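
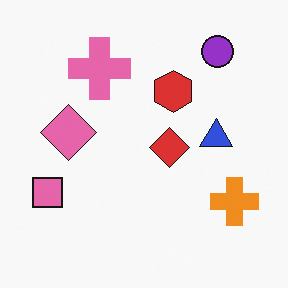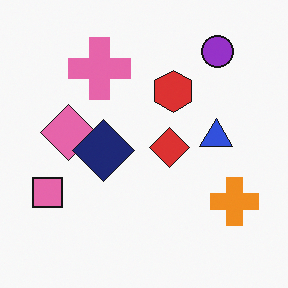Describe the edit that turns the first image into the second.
This is the original image overlaid with an additional navy diamond.

A navy diamond appears in the second image that is absent from the first.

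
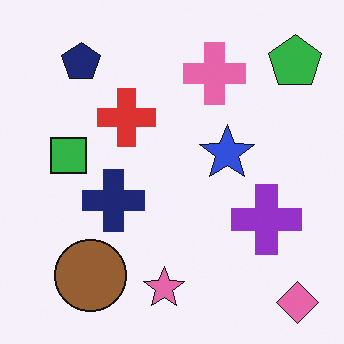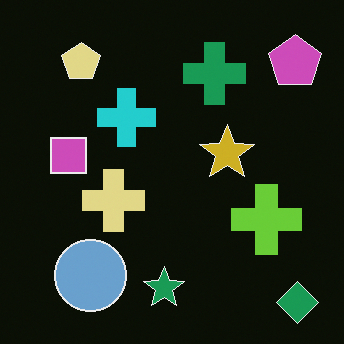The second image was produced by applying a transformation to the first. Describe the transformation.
Color-inverted (negative).

The light background has become dark and every shape's color is its complement — a photographic negative.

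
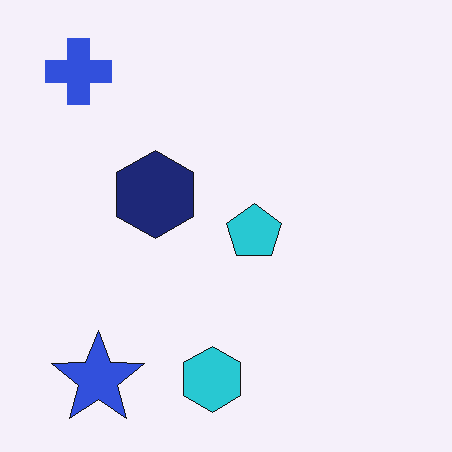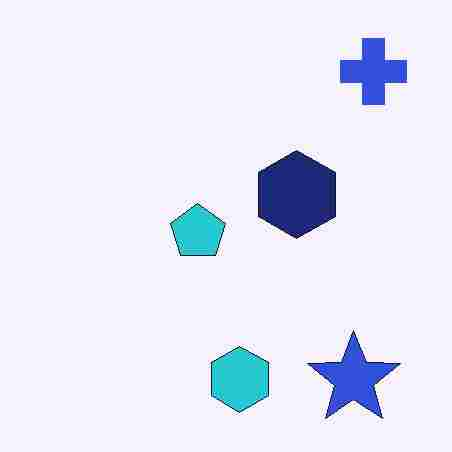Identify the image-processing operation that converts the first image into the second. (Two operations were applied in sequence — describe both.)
The image was flipped horizontally (left ↔ right), then degraded with heavy JPEG compression.

The blue cross is in the top-left of the first image and the top-right of the second — shapes on opposite sides of the vertical midline have swapped in a mirror flip. Blocky 8×8 compression artifacts appear around shape edges and the flat background shows ringing — characteristic JPEG degradation.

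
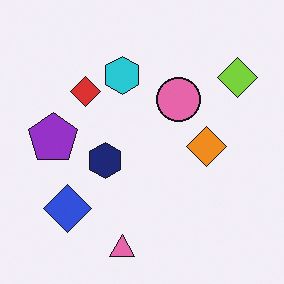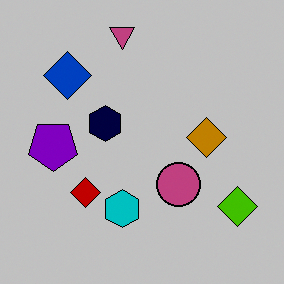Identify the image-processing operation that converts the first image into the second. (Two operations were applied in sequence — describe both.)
This is the original image flipped vertically (top ↔ bottom), then heavily posterized to just a handful of flat colors.

The pink triangle is in the bottom of the first image and the top of the second — shapes on opposite sides of the horizontal midline have swapped in a mirror flip. Each flat color has snapped to a coarser quantized level — most visibly, the near-white background has dropped to a flat grey.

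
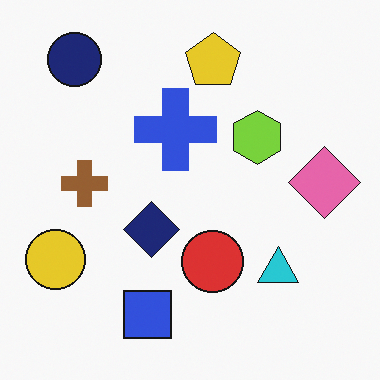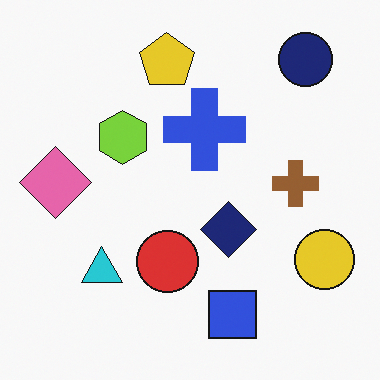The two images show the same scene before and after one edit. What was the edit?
Flipped horizontally (left ↔ right).

The yellow circle is in the bottom-left of the first image and the bottom-right of the second — shapes on opposite sides of the vertical midline have swapped in a mirror flip.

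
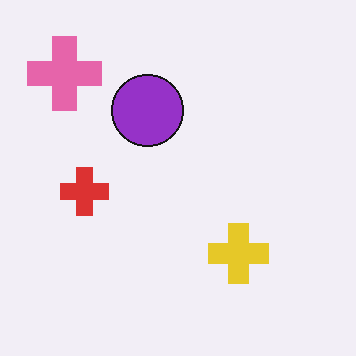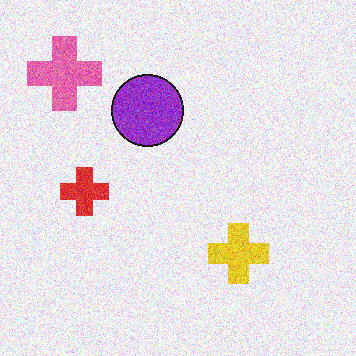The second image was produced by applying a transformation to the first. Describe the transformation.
The second image is the first degraded with moderate additive noise.

Random speckle covers the whole image, including the flat background.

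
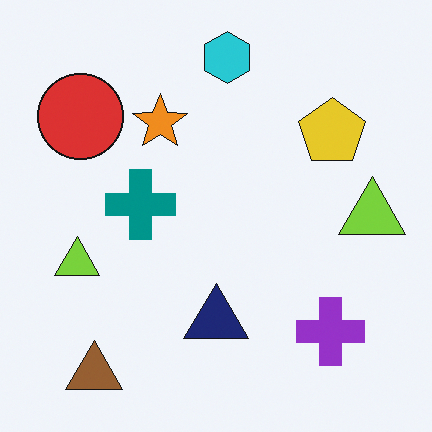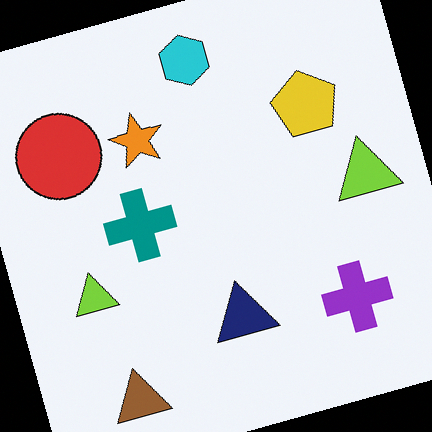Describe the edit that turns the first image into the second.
It was rotated counter-clockwise by a clearly visible amount.

Every shape is tilted by the same angle and the image corners show triangular fill wedges — a whole-image rotation by a non-right angle.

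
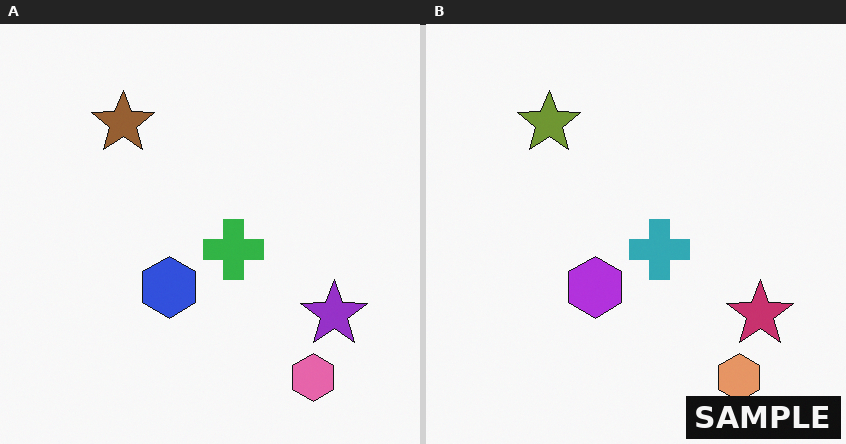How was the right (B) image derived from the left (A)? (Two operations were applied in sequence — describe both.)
The right (B) image is the left (A) hue-shifted by a small amount, then watermarked with the text "SAMPLE" in the lower-right corner.

Every shape's color has rotated by the same amount around the hue wheel — a uniform hue shift. A dark label reading "SAMPLE" appears in the lower-right corner.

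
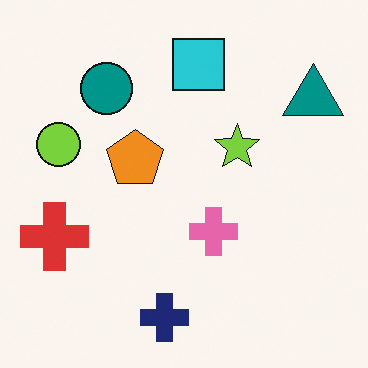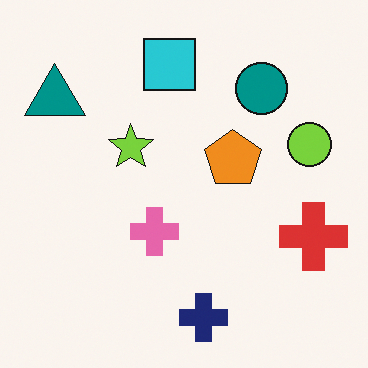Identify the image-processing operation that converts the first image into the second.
Flipped horizontally (left ↔ right).

The red cross is in the left of the first image and the right of the second — shapes on opposite sides of the vertical midline have swapped in a mirror flip.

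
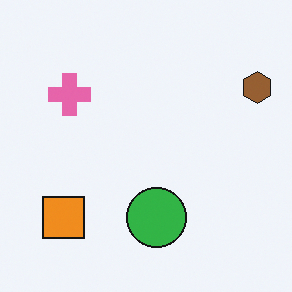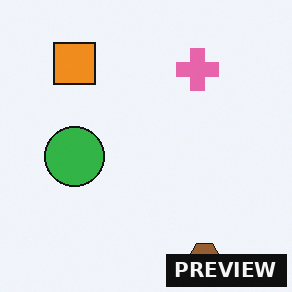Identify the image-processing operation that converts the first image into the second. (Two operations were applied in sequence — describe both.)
The image was rotated 90° clockwise, then watermarked with the text "PREVIEW" in the lower-right corner.

The brown hexagon sits in the top-right of the first image and the bottom-right of the second — consistent with a whole-image 90° clockwise rotation. A dark label reading "PREVIEW" appears in the lower-right corner.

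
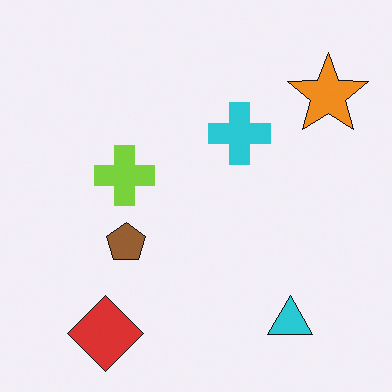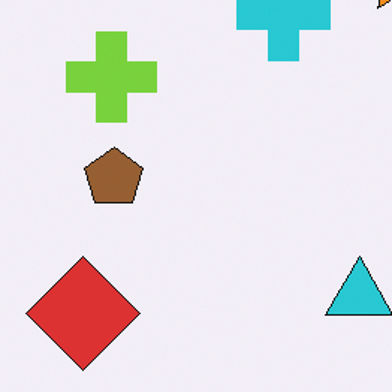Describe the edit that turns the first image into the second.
It was cropped slightly and scaled back up.

The visible shapes are larger and the field of view is narrower; shapes near the original edges may be partly or wholly outside the frame — a crop-and-rescale.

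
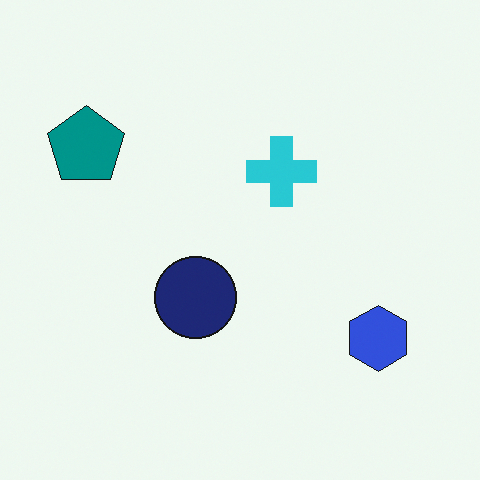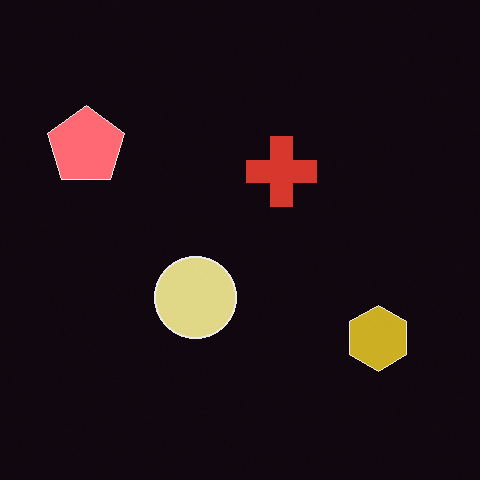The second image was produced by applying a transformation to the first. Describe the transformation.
The second image is the first color-inverted (negative).

The light background has become dark and every shape's color is its complement — a photographic negative.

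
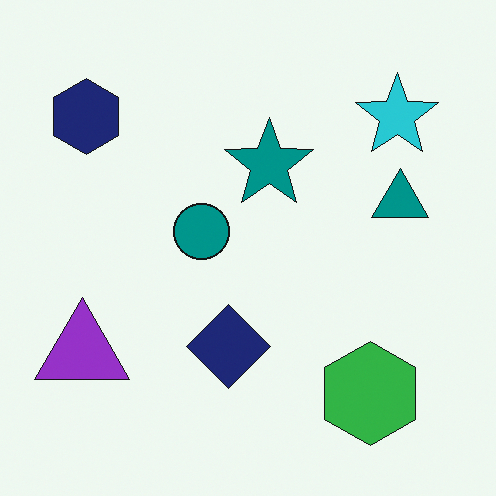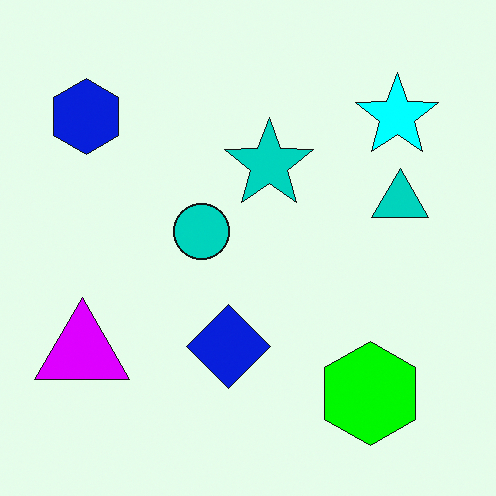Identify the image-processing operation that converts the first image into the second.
The image was heavily oversaturated.

All colors are more vivid — a global saturation change.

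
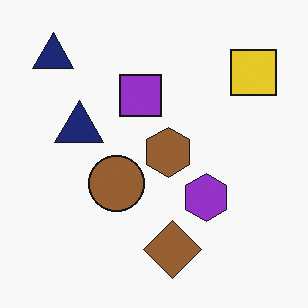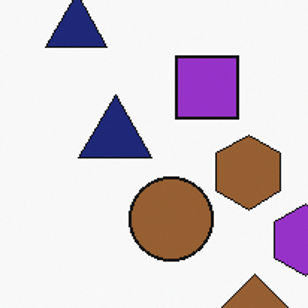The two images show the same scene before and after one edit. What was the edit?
The second image is the first cropped to a modestly smaller region and rescaled.

The visible shapes are larger and the field of view is narrower; shapes near the original edges may be partly or wholly outside the frame — a crop-and-rescale.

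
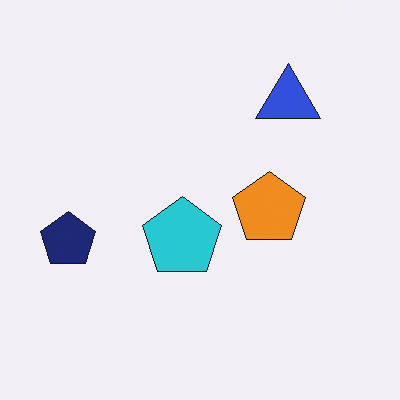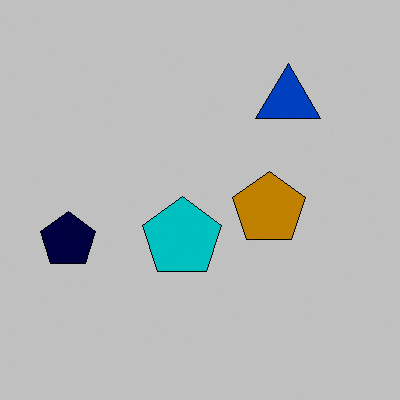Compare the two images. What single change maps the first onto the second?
Aggressively posterized.

Each flat color has snapped to a coarser quantized level — most visibly, the near-white background has dropped to a flat grey.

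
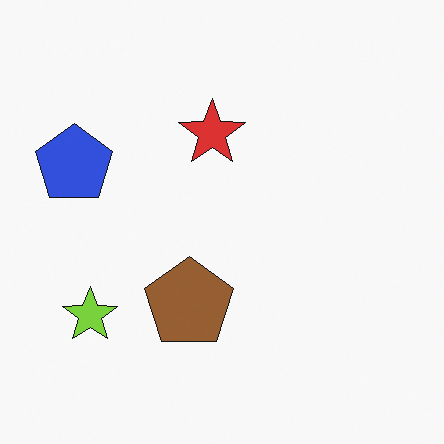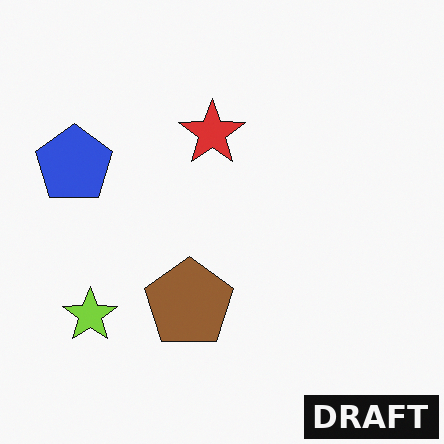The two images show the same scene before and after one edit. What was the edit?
The transformation is: watermarked with the text "DRAFT" in the lower-right corner.

A dark label reading "DRAFT" appears in the lower-right corner.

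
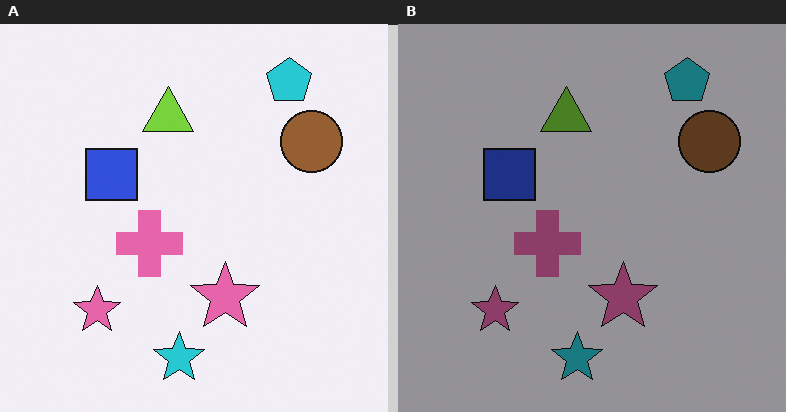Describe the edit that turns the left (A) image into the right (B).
It was darkened a lot.

Every pixel — background and shapes alike — is uniformly darkened.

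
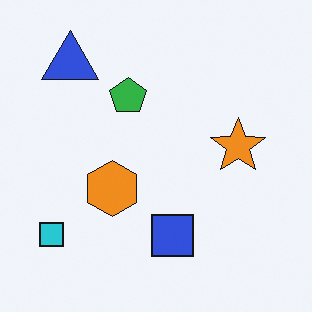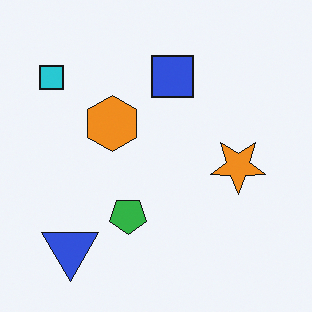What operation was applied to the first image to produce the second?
This is the original image flipped vertically (top ↔ bottom).

The blue triangle is in the top-left of the first image and the bottom-left of the second — shapes on opposite sides of the horizontal midline have swapped in a mirror flip.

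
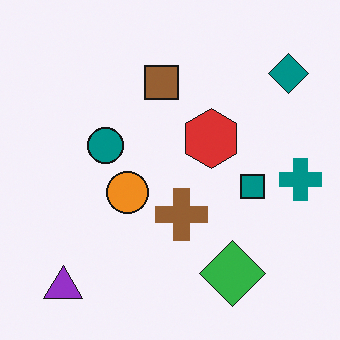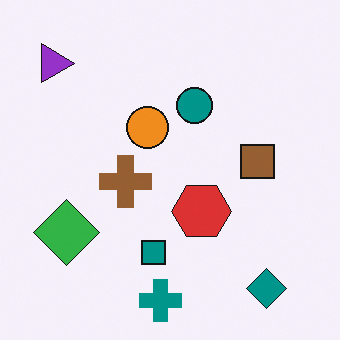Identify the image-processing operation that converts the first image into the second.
The second image is the first rotated 90° clockwise.

The purple triangle sits in the bottom-left of the first image and the top-left of the second — consistent with a whole-image 90° clockwise rotation.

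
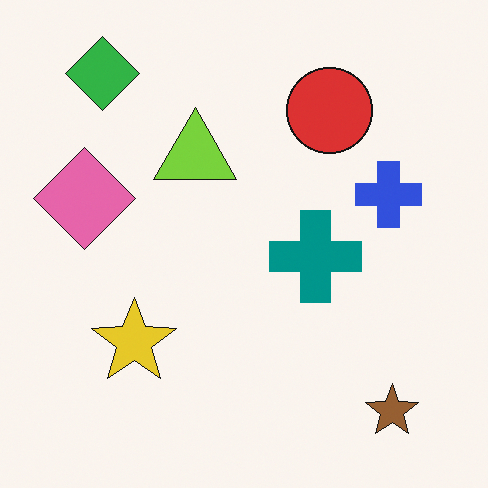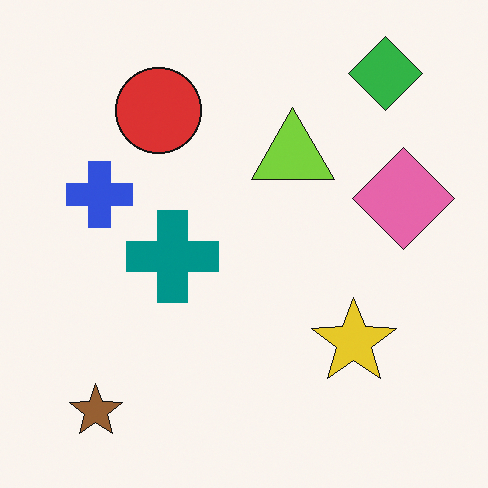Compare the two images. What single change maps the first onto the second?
The transformation is: flipped horizontally (left ↔ right).

The pink diamond is in the left of the first image and the right of the second — shapes on opposite sides of the vertical midline have swapped in a mirror flip.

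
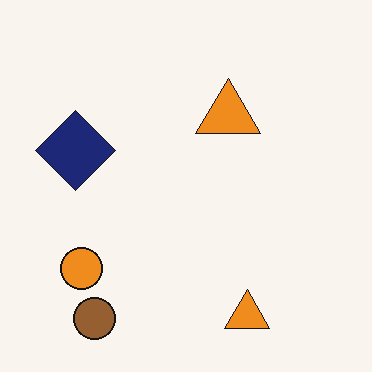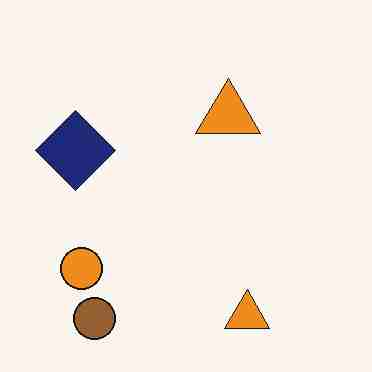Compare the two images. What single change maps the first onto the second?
The transformation is: degraded with heavy JPEG compression.

Blocky 8×8 compression artifacts appear around shape edges and the flat background shows ringing — characteristic JPEG degradation.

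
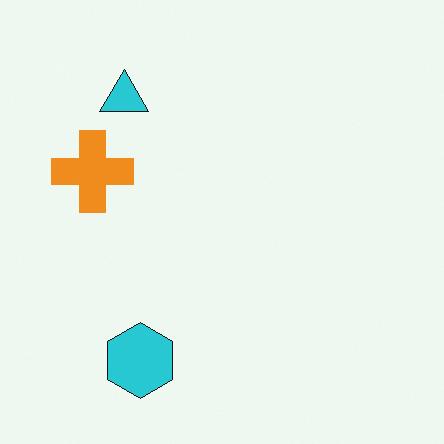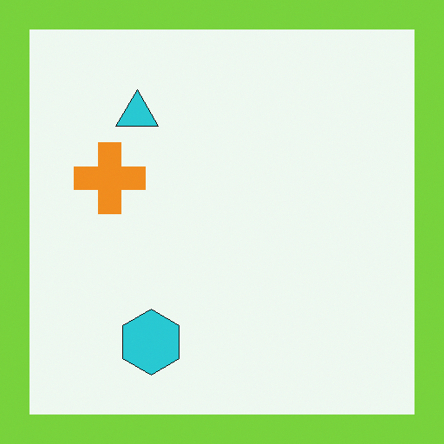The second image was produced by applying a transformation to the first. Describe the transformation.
The second image is the first framed with a lime border.

A solid lime frame runs around the edge of the second image, with the content slightly shrunk inside it.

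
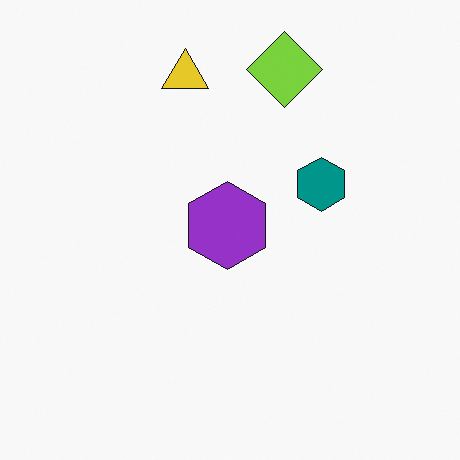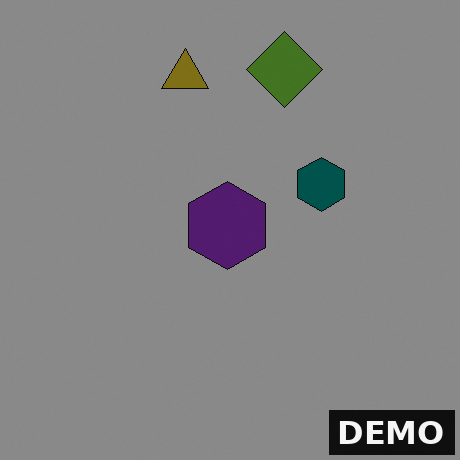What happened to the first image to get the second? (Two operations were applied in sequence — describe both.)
This is the original image darkened a lot, then watermarked with the text "DEMO" in the lower-right corner.

Every pixel — background and shapes alike — is uniformly darkened. A dark label reading "DEMO" appears in the lower-right corner.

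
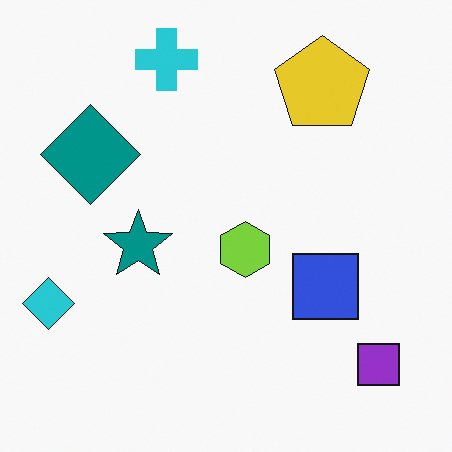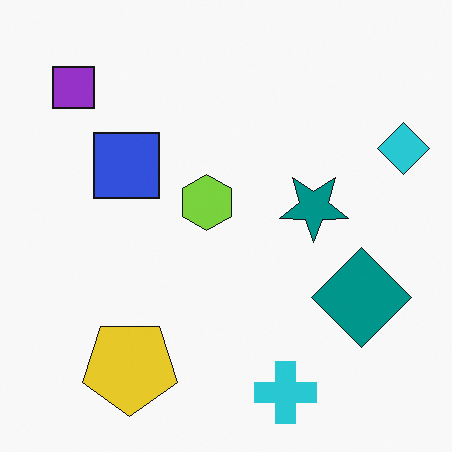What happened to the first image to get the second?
This is the original image rotated 180°.

The purple square sits in the bottom-right of the first image and the top-left of the second — consistent with a whole-image 180° rotation.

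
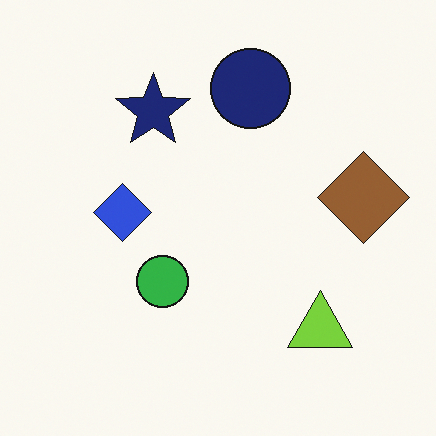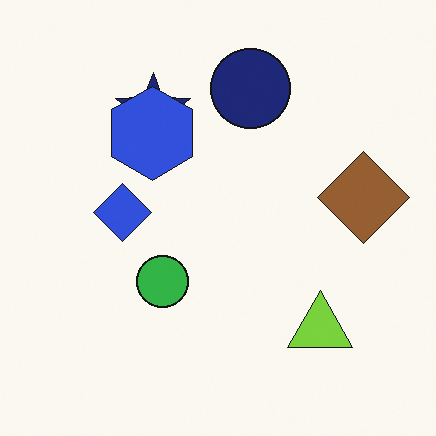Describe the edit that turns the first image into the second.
The image was overlaid with an additional blue hexagon.

A blue hexagon appears in the second image that is absent from the first.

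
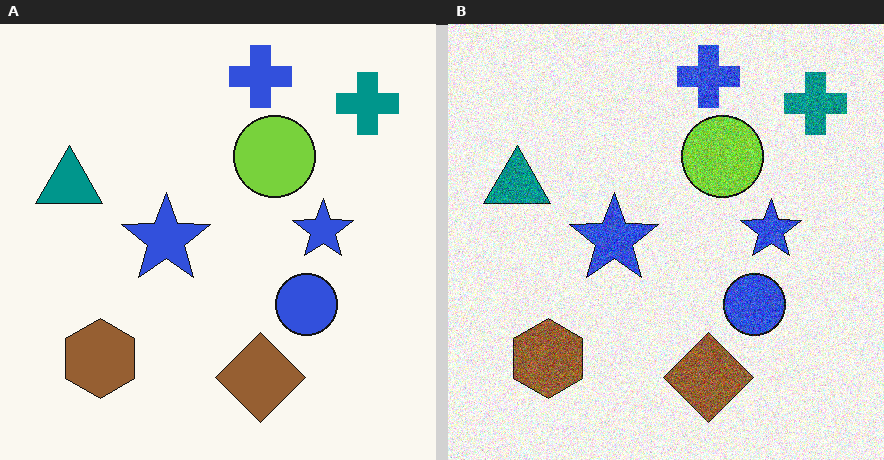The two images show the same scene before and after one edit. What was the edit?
It was degraded with strong gaussian noise.

Random speckle covers the whole image, including the flat background.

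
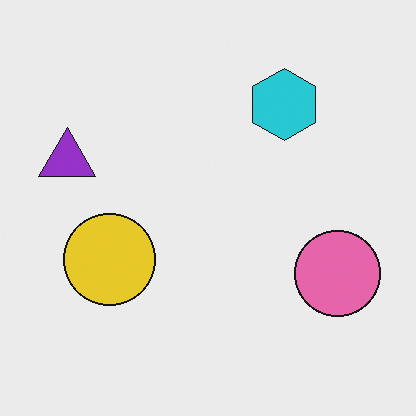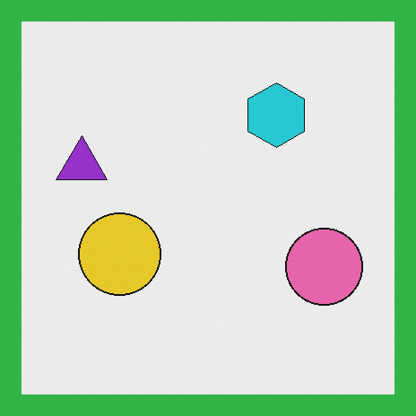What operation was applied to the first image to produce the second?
Framed with a green border.

A solid green frame runs around the edge of the second image, with the content slightly shrunk inside it.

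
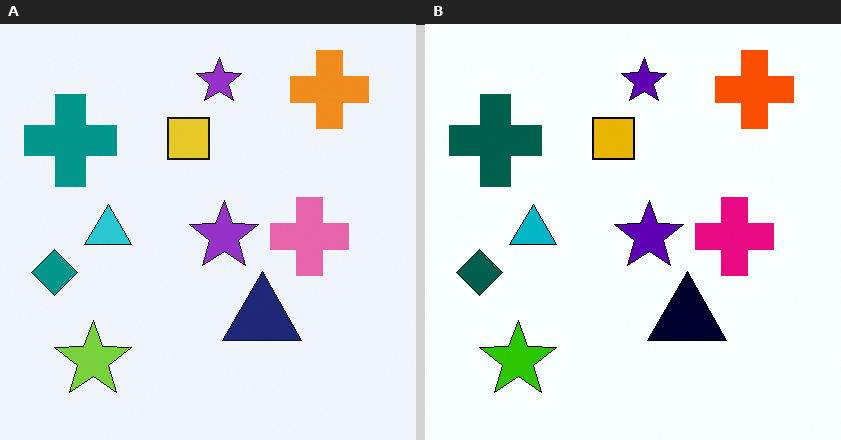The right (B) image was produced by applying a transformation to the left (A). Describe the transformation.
It was given much higher contrast.

Tones are pushed away from mid-grey across the whole image — a global contrast change.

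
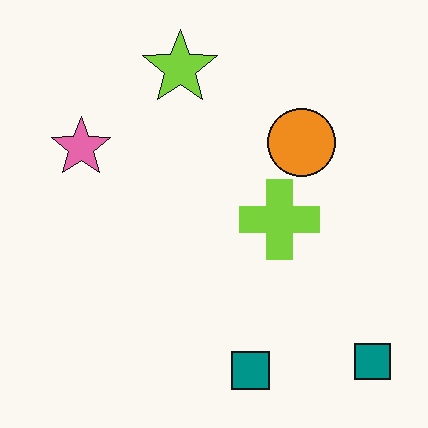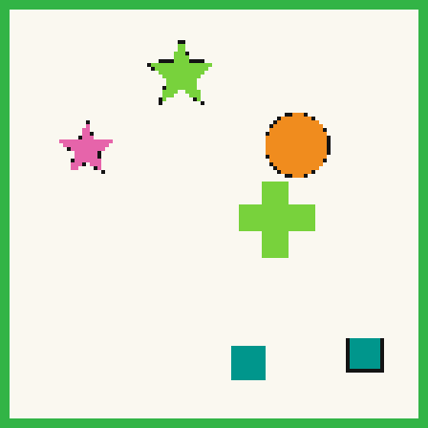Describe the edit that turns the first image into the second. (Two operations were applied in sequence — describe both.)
It was mildly pixelated, then framed with a green border.

Shapes are reduced to large square blocks; fine edges and outlines are lost — a downscale-then-upscale (mosaic) effect. A solid green frame runs around the edge of the second image, with the content slightly shrunk inside it.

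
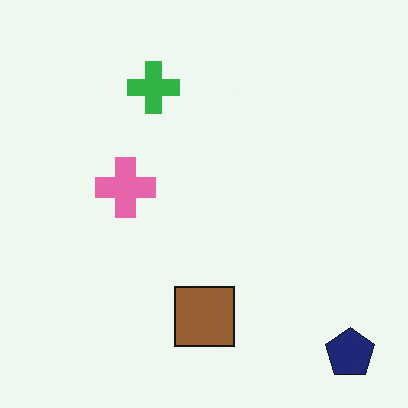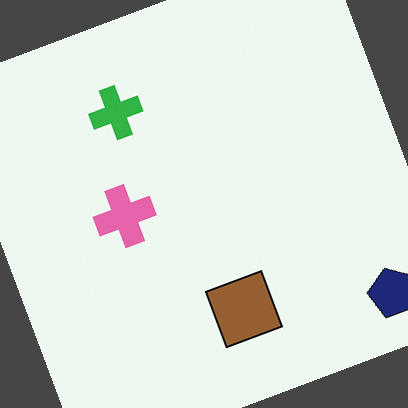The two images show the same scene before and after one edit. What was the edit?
The transformation is: rotated counter-clockwise by a moderate amount.

Every shape is tilted by the same angle and the image corners show triangular fill wedges — a whole-image rotation by a non-right angle.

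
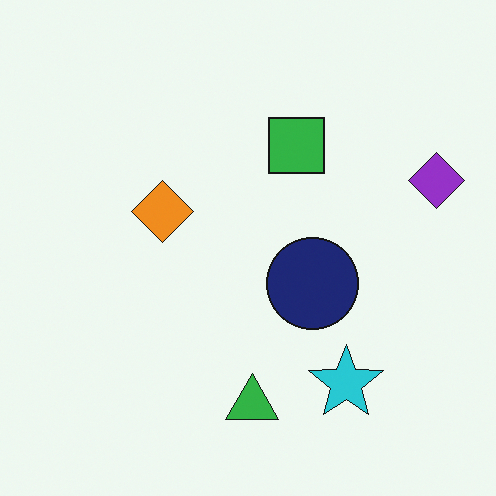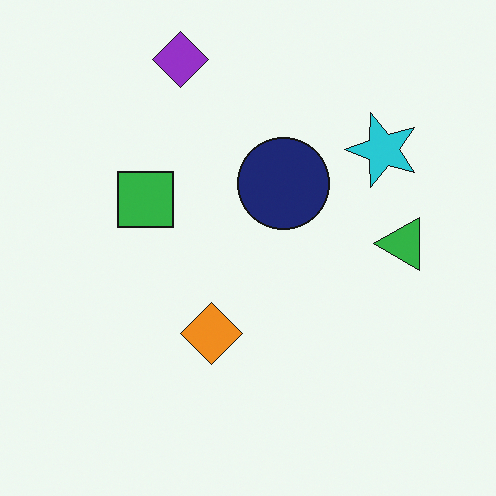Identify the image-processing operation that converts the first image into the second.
The second image is the first rotated 90° counter-clockwise.

The purple diamond sits in the right of the first image and the top of the second — consistent with a whole-image 90° counter-clockwise rotation.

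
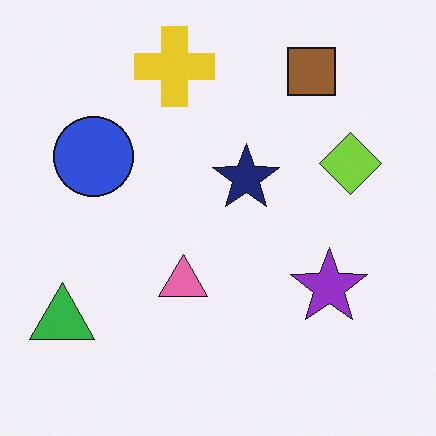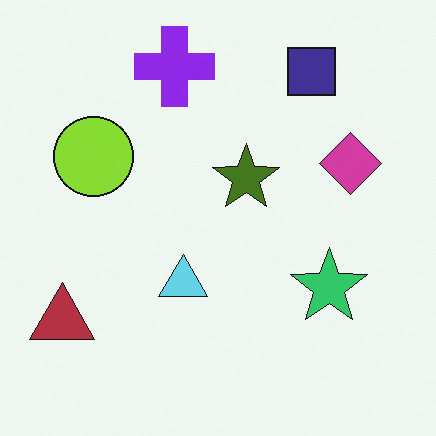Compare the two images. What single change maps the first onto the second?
The second image is the first hue-shifted by a large amount.

Every shape's color has rotated by the same amount around the hue wheel — a uniform hue shift.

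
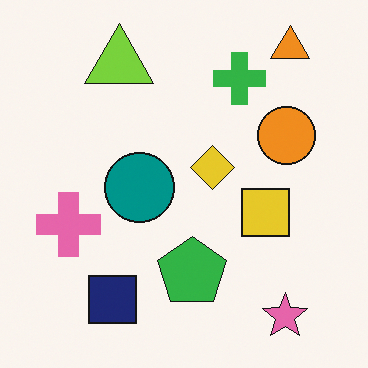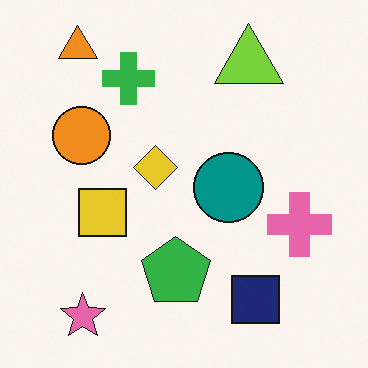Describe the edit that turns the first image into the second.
Flipped horizontally (left ↔ right).

The pink cross is in the left of the first image and the right of the second — shapes on opposite sides of the vertical midline have swapped in a mirror flip.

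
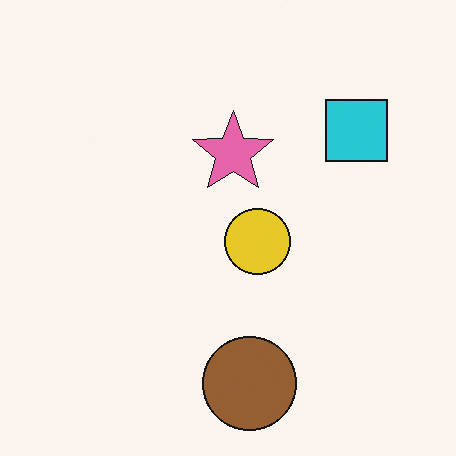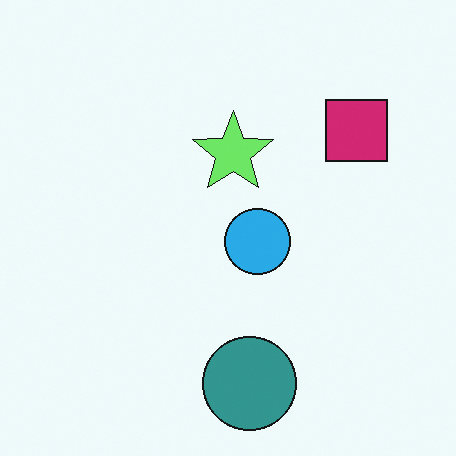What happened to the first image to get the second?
The second image is the first hue-shifted by a moderate amount.

Every shape's color has rotated by the same amount around the hue wheel — a uniform hue shift.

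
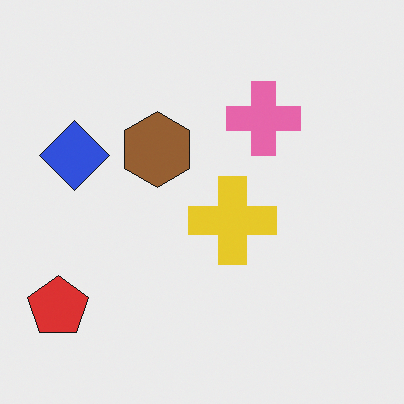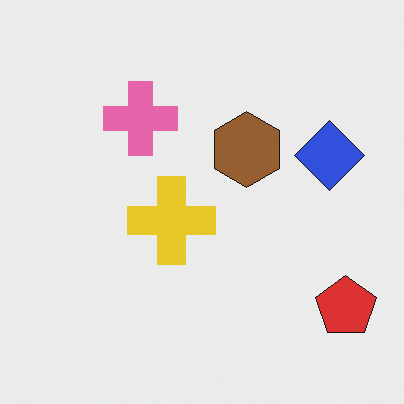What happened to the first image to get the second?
The transformation is: flipped horizontally (left ↔ right).

The red pentagon is in the bottom-left of the first image and the bottom-right of the second — shapes on opposite sides of the vertical midline have swapped in a mirror flip.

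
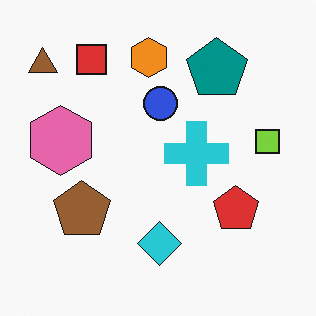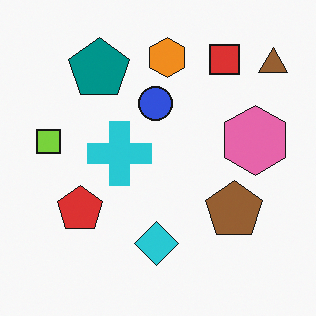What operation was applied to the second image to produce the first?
The transformation is: flipped horizontally (left ↔ right).

The brown triangle is in the top-right of the second image and the top-left of the first — shapes on opposite sides of the vertical midline have swapped in a mirror flip.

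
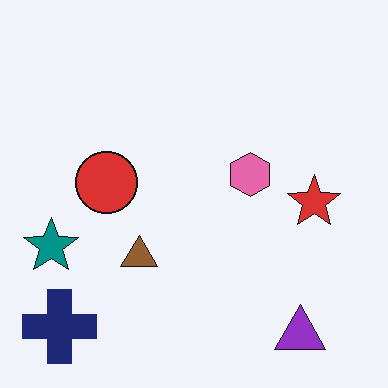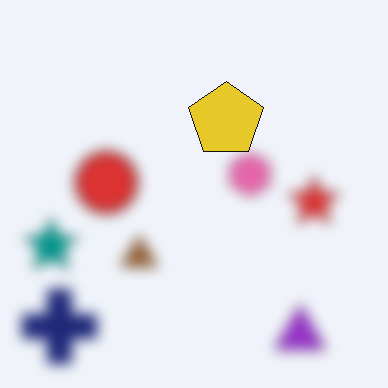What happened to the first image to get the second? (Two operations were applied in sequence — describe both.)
The transformation is: heavily blurred, then overlaid with an additional yellow pentagon.

Shape edges and outlines are uniformly softened across the whole image. A yellow pentagon appears in the second image that is absent from the first.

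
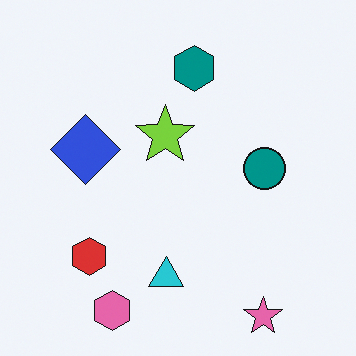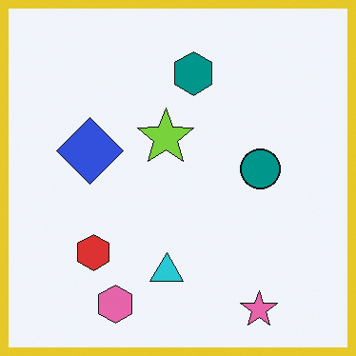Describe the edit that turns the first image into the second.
Framed with a yellow border.

A solid yellow frame runs around the edge of the second image, with the content slightly shrunk inside it.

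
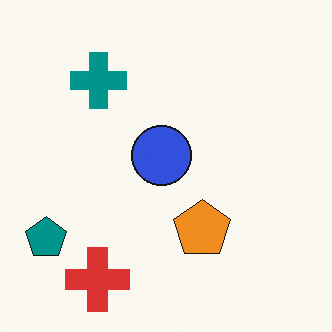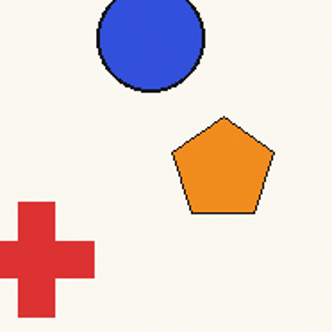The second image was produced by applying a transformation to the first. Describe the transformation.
It was cropped to a noticeably smaller region and rescaled.

The visible shapes are larger and the field of view is narrower; shapes near the original edges may be partly or wholly outside the frame — a crop-and-rescale.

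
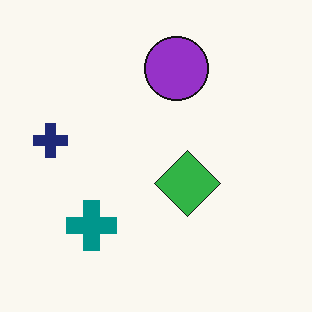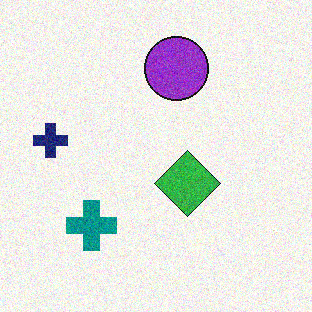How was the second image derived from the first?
The transformation is: degraded with moderate additive noise.

Random speckle covers the whole image, including the flat background.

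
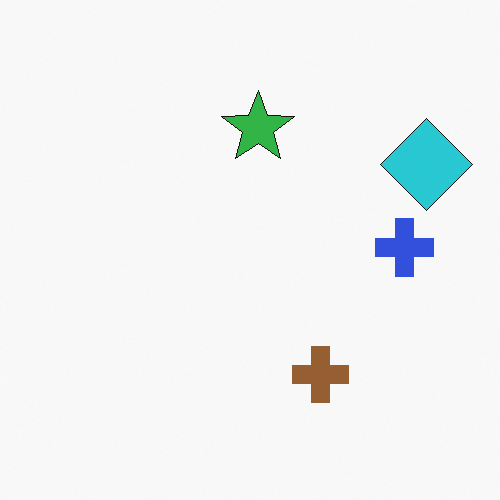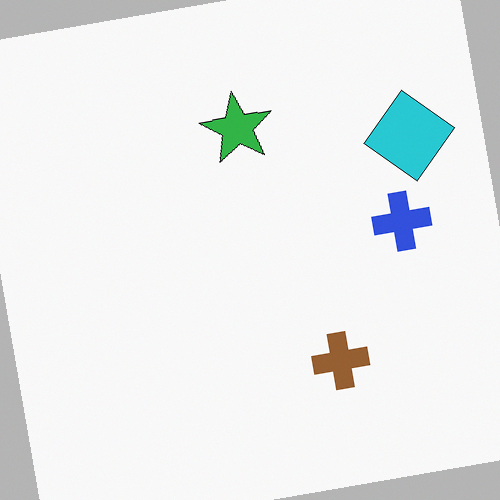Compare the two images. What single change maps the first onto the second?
Rotated counter-clockwise by a few degrees.

Every shape is tilted by the same angle and the image corners show triangular fill wedges — a whole-image rotation by a non-right angle.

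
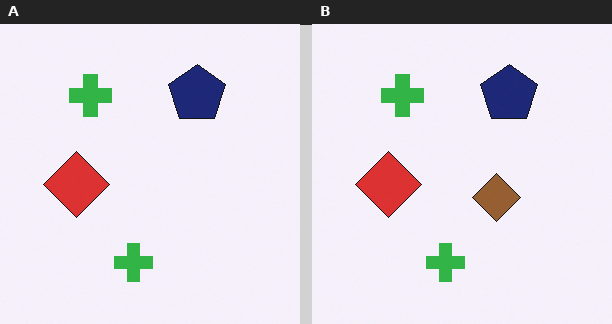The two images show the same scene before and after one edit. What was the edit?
The transformation is: overlaid with an additional brown diamond.

A brown diamond appears in the right (B) image that is absent from the left (A).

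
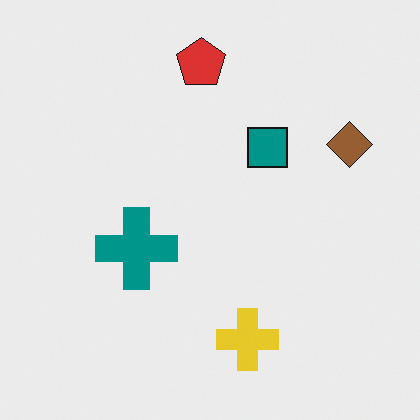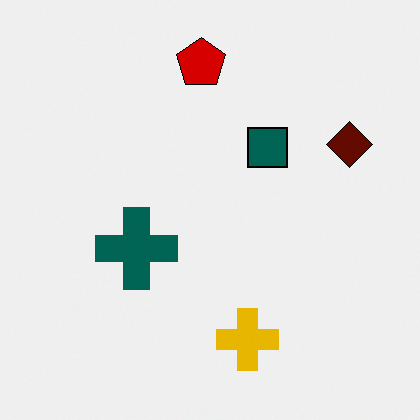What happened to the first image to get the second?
This is the original image given much higher contrast.

Tones are pushed away from mid-grey across the whole image — a global contrast change.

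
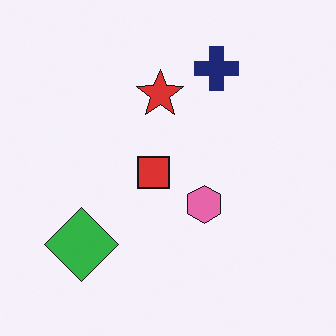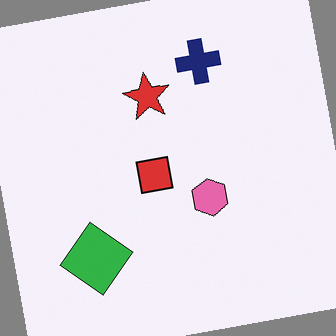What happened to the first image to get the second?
The image was rotated counter-clockwise by a small amount.

Every shape is tilted by the same angle and the image corners show triangular fill wedges — a whole-image rotation by a non-right angle.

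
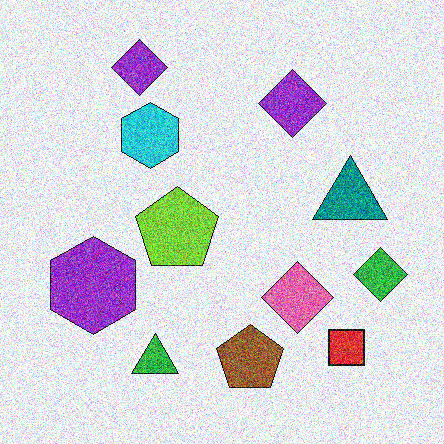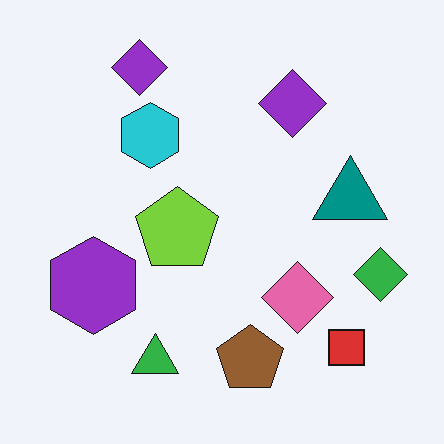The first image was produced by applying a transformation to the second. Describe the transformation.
The first image is the second degraded with heavy additive noise.

Random speckle covers the whole image, including the flat background.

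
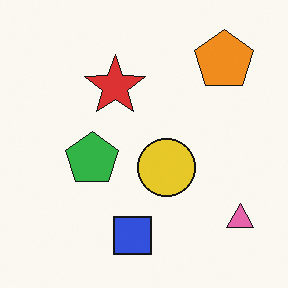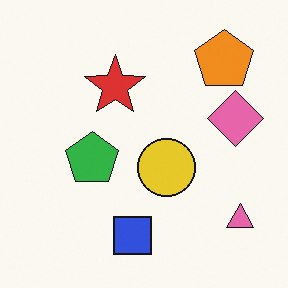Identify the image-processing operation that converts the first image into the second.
This is the original image overlaid with an additional pink diamond.

A pink diamond appears in the second image that is absent from the first.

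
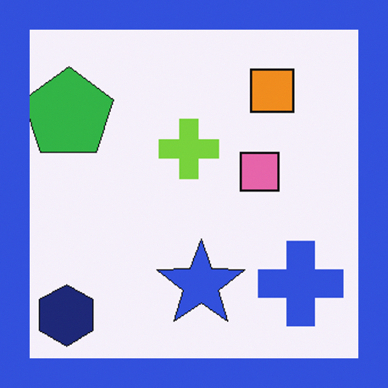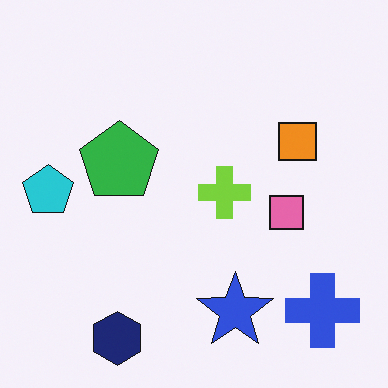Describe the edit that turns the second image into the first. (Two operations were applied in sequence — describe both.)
The first image is the second cropped to a modestly smaller region and rescaled, then framed with a blue border.

The visible shapes are larger and the field of view is narrower; shapes near the original edges may be partly or wholly outside the frame — a crop-and-rescale. A solid blue frame runs around the edge of the first image, with the content slightly shrunk inside it.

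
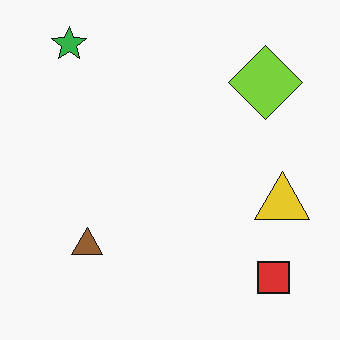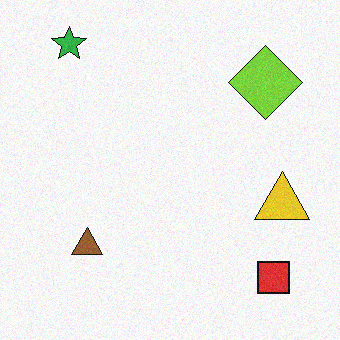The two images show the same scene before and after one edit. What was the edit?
This is the original image degraded with a light layer of grain.

Random speckle covers the whole image, including the flat background.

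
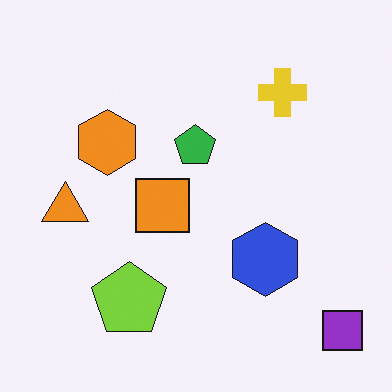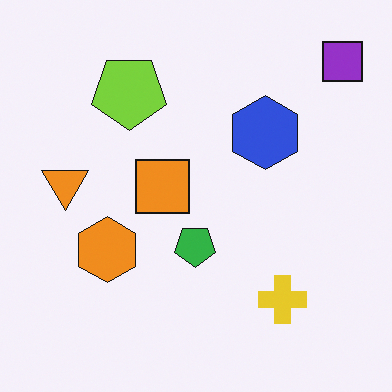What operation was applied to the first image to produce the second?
It was flipped vertically (top ↔ bottom).

The purple square is in the bottom-right of the first image and the top-right of the second — shapes on opposite sides of the horizontal midline have swapped in a mirror flip.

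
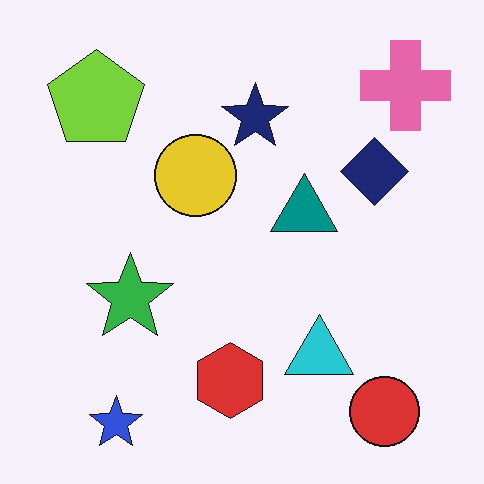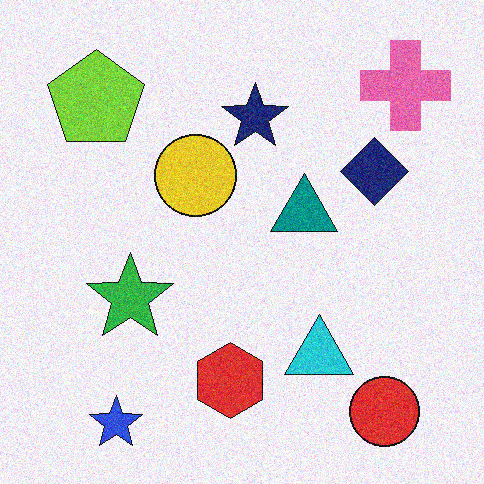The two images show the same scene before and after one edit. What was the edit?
Degraded with visible gaussian noise.

Random speckle covers the whole image, including the flat background.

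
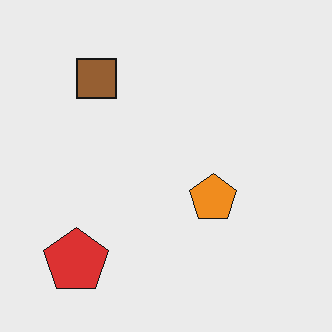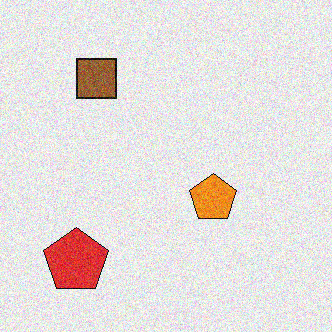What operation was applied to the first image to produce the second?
This is the original image degraded with visible gaussian noise.

Random speckle covers the whole image, including the flat background.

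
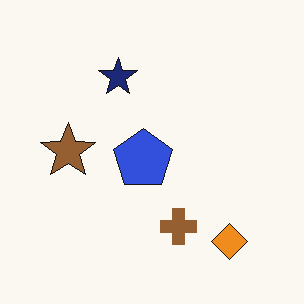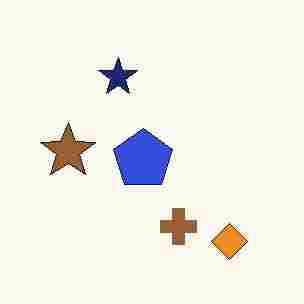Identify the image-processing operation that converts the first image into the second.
Degraded with heavy JPEG compression.

Blocky 8×8 compression artifacts appear around shape edges and the flat background shows ringing — characteristic JPEG degradation.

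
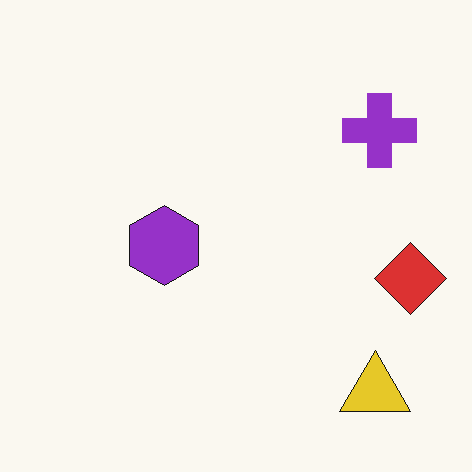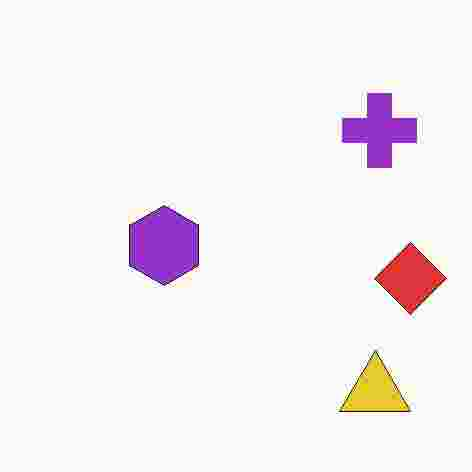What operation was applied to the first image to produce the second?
The transformation is: heavily JPEG-compressed with obvious blocking artifacts.

Blocky 8×8 compression artifacts appear around shape edges and the flat background shows ringing — characteristic JPEG degradation.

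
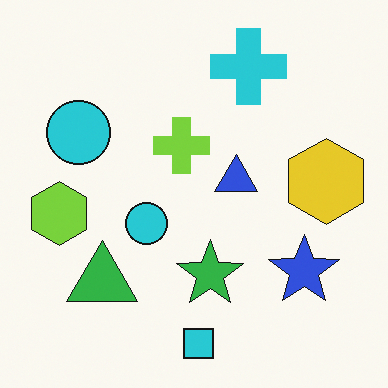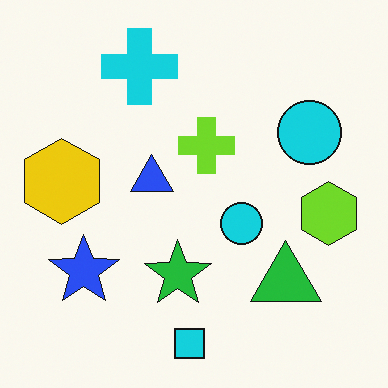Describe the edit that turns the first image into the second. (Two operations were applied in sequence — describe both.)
Flipped horizontally (left ↔ right), then slightly oversaturated.

The lime hexagon is in the left of the first image and the right of the second — shapes on opposite sides of the vertical midline have swapped in a mirror flip. All colors are more vivid — a global saturation change.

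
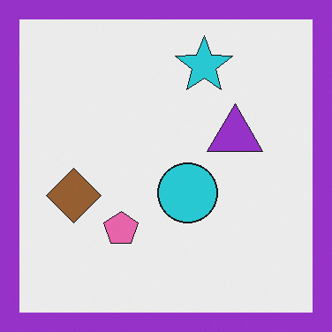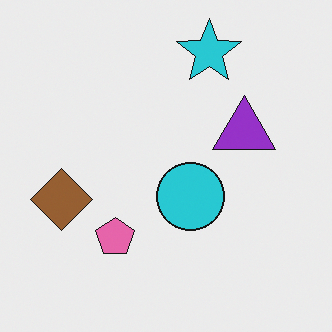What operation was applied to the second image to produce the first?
It was framed with a purple border.

A solid purple frame runs around the edge of the first image, with the content slightly shrunk inside it.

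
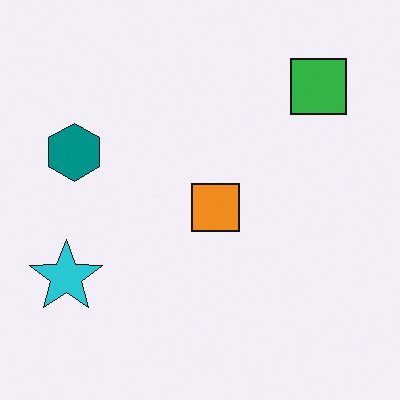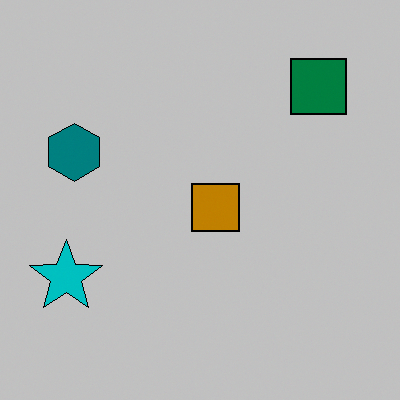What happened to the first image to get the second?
It was aggressively posterized.

Each flat color has snapped to a coarser quantized level — most visibly, the near-white background has dropped to a flat grey.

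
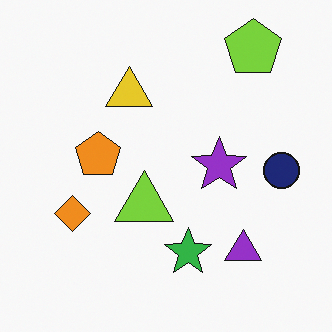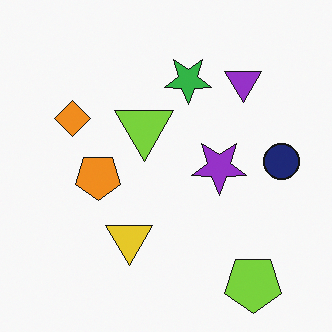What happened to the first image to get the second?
The second image is the first flipped vertically (top ↔ bottom).

The lime pentagon is in the top-right of the first image and the bottom-right of the second — shapes on opposite sides of the horizontal midline have swapped in a mirror flip.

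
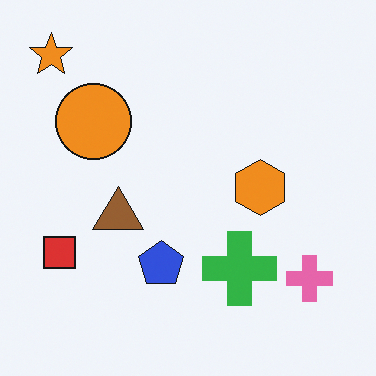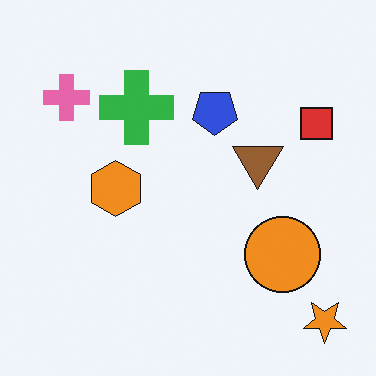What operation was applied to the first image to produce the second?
This is the original image rotated 180°.

The orange star sits in the top-left of the first image and the bottom-right of the second — consistent with a whole-image 180° rotation.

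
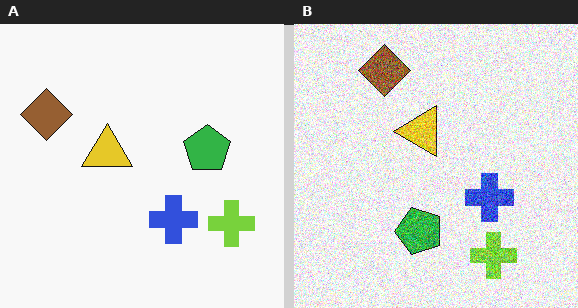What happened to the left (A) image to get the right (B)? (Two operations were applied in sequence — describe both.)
The right (B) image is the left (A) degraded with strong gaussian noise, then transposed (reflected across the top-left ↔ bottom-right diagonal).

Random speckle covers the whole image, including the flat background. Shapes have swapped their row and column positions — what was in the top-right is now in the bottom-left — a diagonal reflection.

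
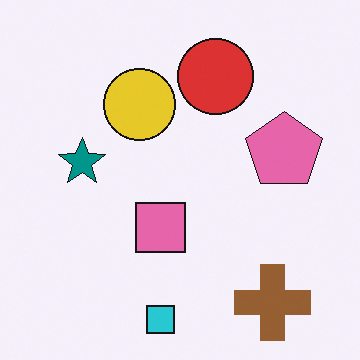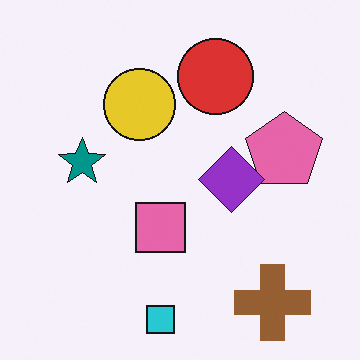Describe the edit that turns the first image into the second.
Overlaid with an additional purple diamond.

A purple diamond appears in the second image that is absent from the first.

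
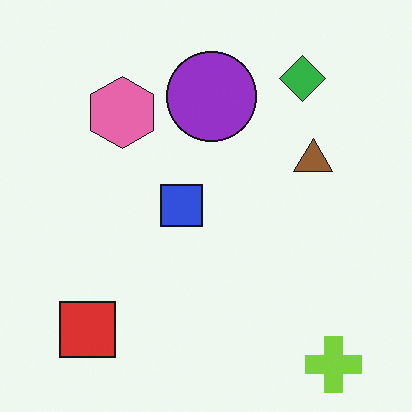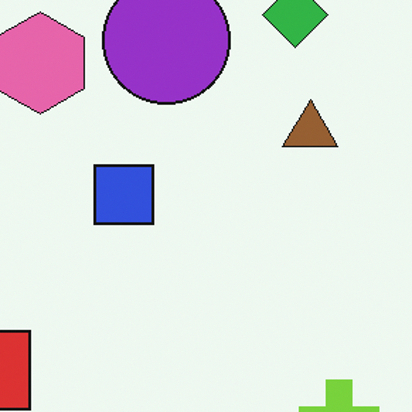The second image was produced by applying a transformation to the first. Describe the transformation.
It was cropped slightly and scaled back up.

The visible shapes are larger and the field of view is narrower; shapes near the original edges may be partly or wholly outside the frame — a crop-and-rescale.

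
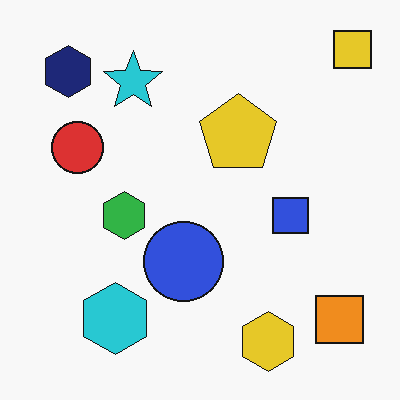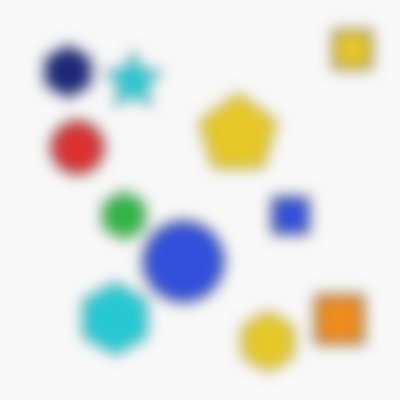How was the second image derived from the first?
This is the original image heavily blurred.

Shape edges and outlines are uniformly softened across the whole image.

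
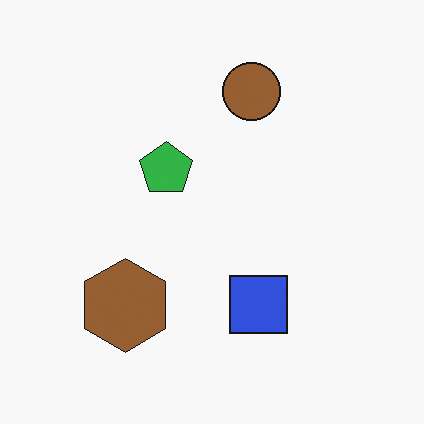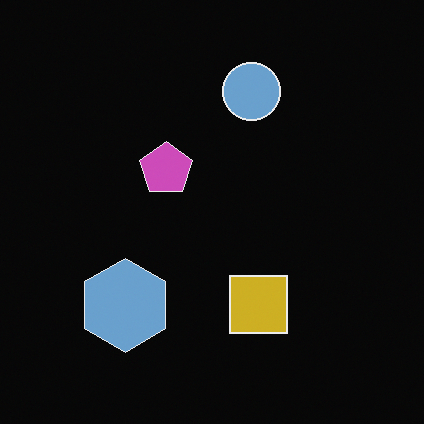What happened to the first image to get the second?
The transformation is: color-inverted (negative).

The light background has become dark and every shape's color is its complement — a photographic negative.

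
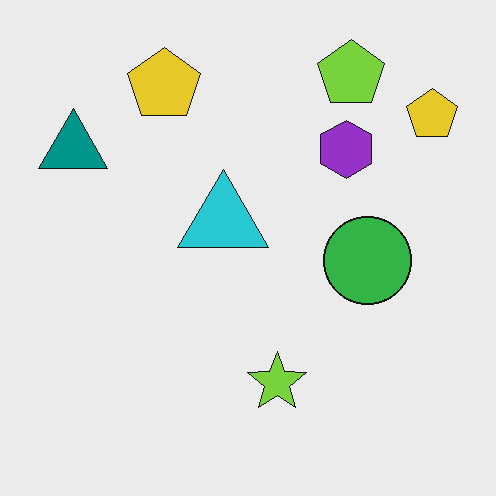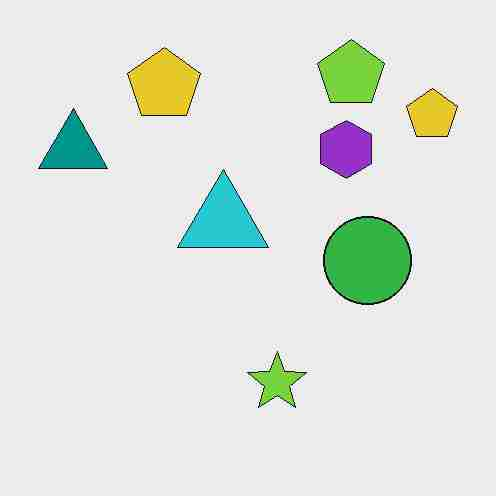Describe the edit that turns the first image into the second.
It was degraded with heavy JPEG compression.

Blocky 8×8 compression artifacts appear around shape edges and the flat background shows ringing — characteristic JPEG degradation.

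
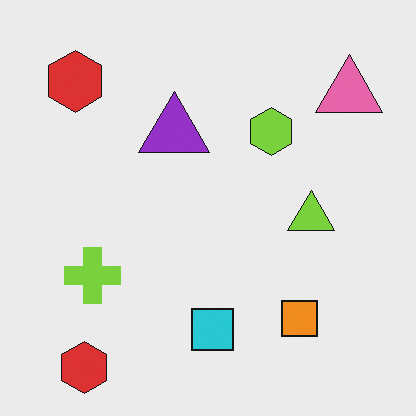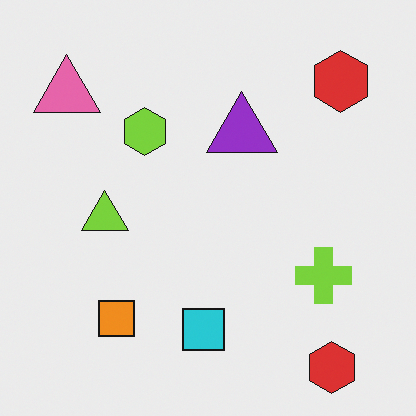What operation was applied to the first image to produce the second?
The second image is the first flipped horizontally (left ↔ right).

The pink triangle is in the top-right of the first image and the top-left of the second — shapes on opposite sides of the vertical midline have swapped in a mirror flip.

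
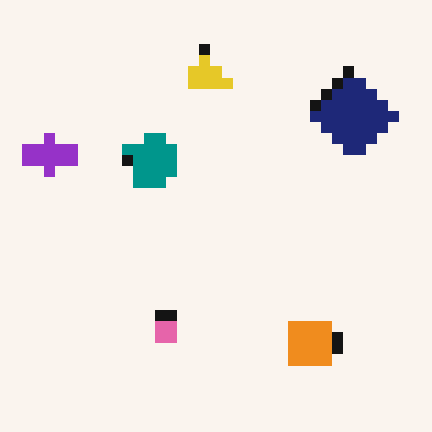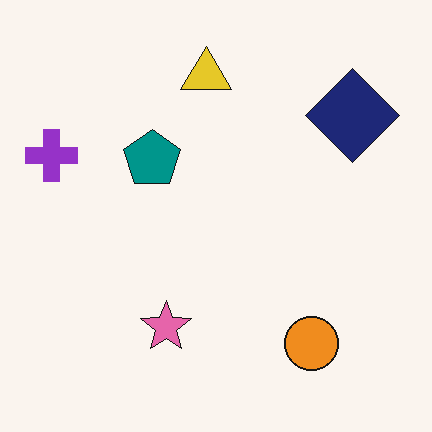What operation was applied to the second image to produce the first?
This is the original image heavily pixelated into large blocks.

Shapes are reduced to large square blocks; fine edges and outlines are lost — a downscale-then-upscale (mosaic) effect.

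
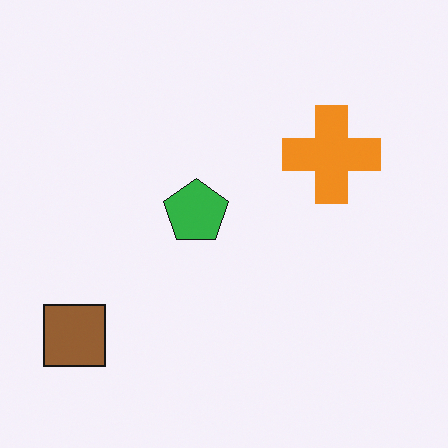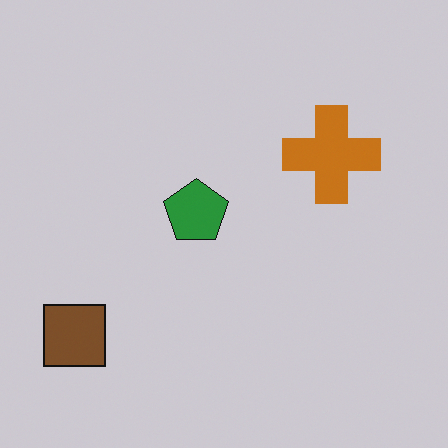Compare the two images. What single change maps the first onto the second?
It was slightly darkened.

Every pixel — background and shapes alike — is uniformly darkened.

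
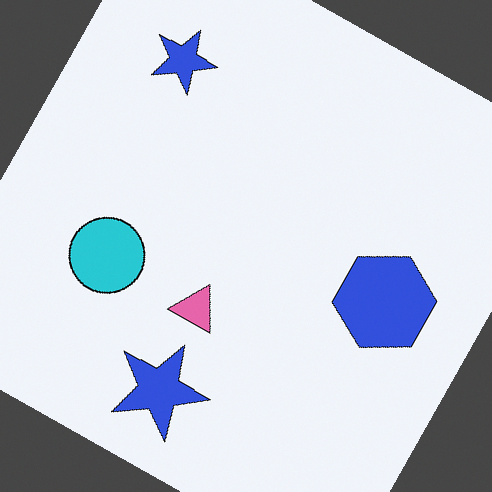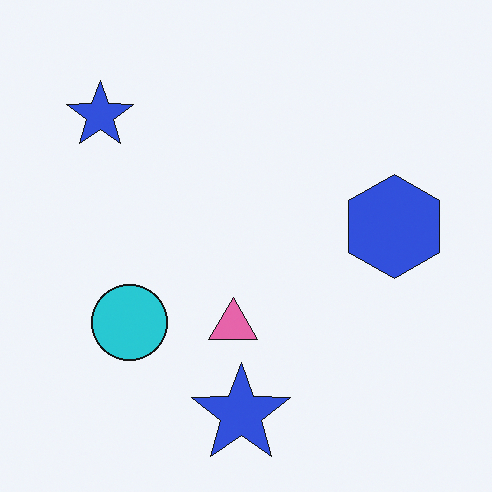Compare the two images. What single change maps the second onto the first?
The transformation is: rotated clockwise by a moderate amount.

Every shape is tilted by the same angle and the image corners show triangular fill wedges — a whole-image rotation by a non-right angle.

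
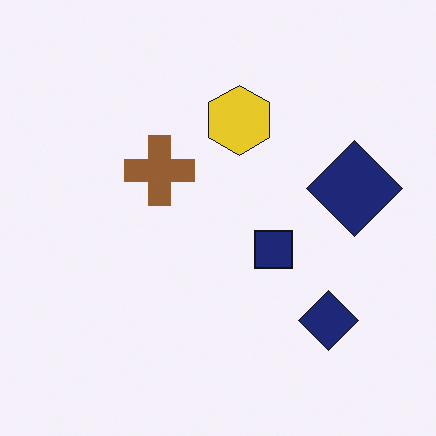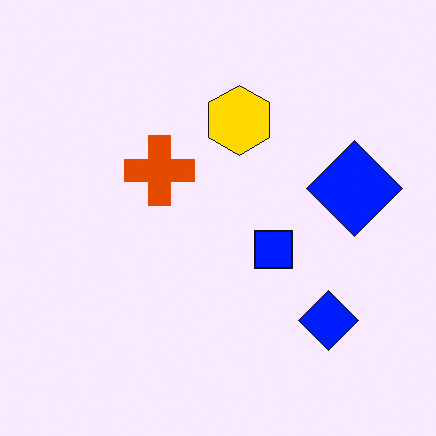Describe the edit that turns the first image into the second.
The image was made much more vivid (saturation change).

All colors are more vivid — a global saturation change.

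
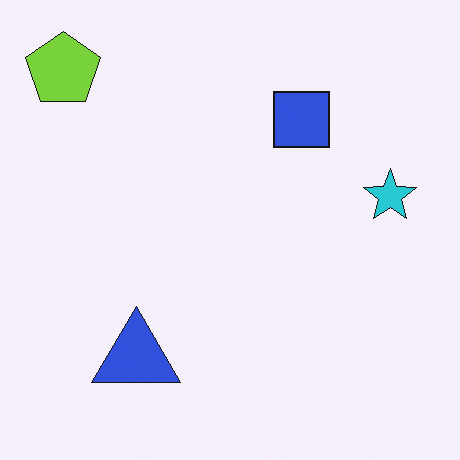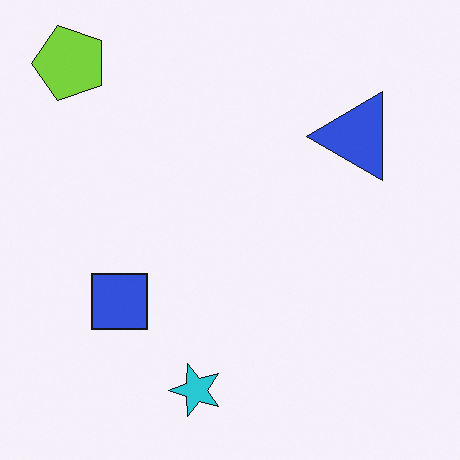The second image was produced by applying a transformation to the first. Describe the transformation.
It was transposed (reflected across the top-left ↔ bottom-right diagonal).

Shapes have swapped their row and column positions — what was in the top-right is now in the bottom-left — a diagonal reflection.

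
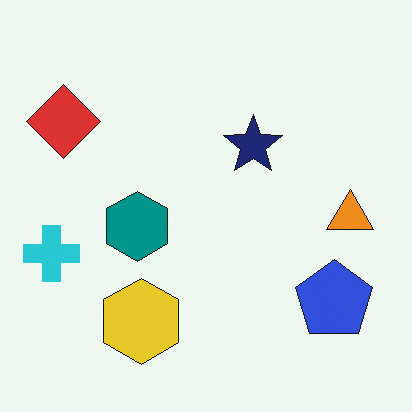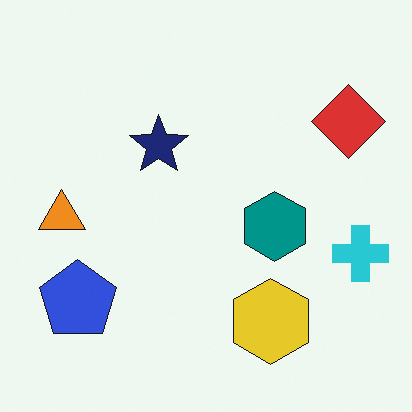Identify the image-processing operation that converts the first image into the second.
The second image is the first flipped horizontally (left ↔ right).

The cyan cross is in the left of the first image and the right of the second — shapes on opposite sides of the vertical midline have swapped in a mirror flip.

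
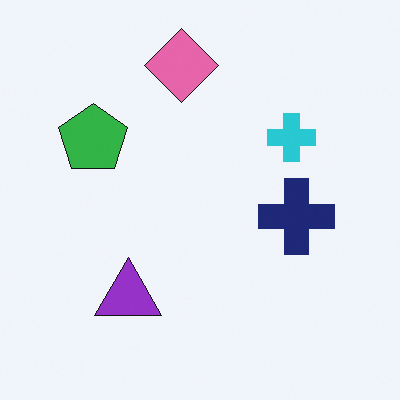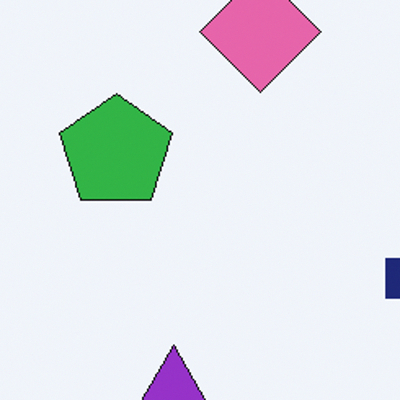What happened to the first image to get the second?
The second image is the first cropped tightly and scaled back up.

The visible shapes are larger and the field of view is narrower; shapes near the original edges may be partly or wholly outside the frame — a crop-and-rescale.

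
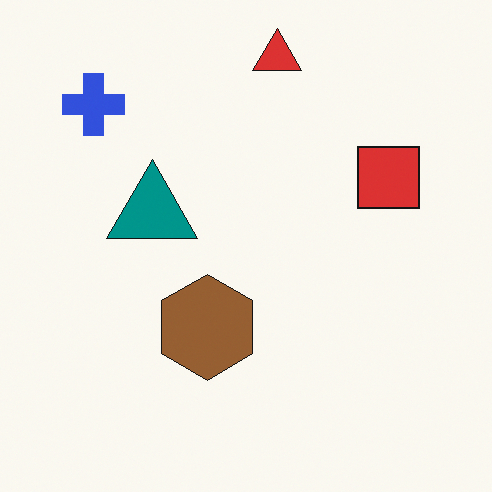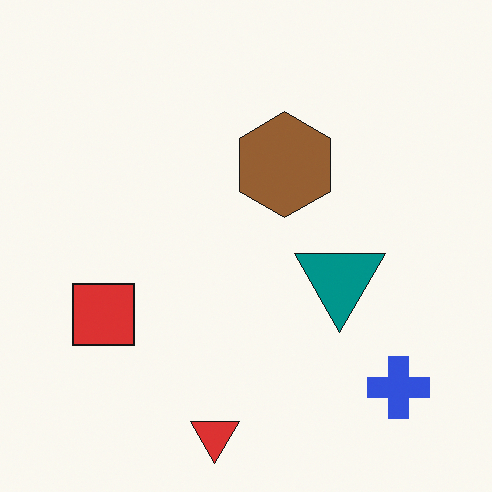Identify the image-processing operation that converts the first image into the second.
The image was rotated 180°.

The blue cross sits in the top-left of the first image and the bottom-right of the second — consistent with a whole-image 180° rotation.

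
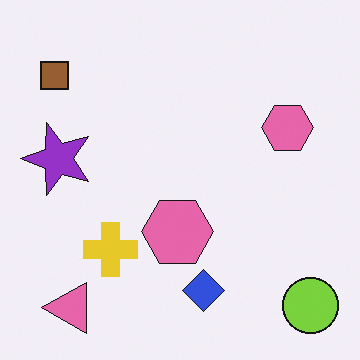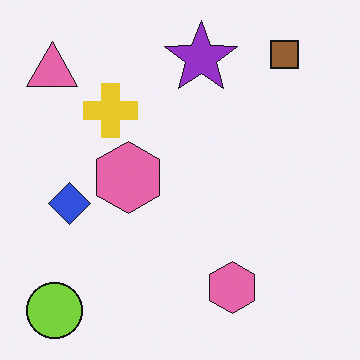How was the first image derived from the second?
The transformation is: rotated 90° counter-clockwise.

The lime circle sits in the bottom-left of the second image and the bottom-right of the first — consistent with a whole-image 90° counter-clockwise rotation.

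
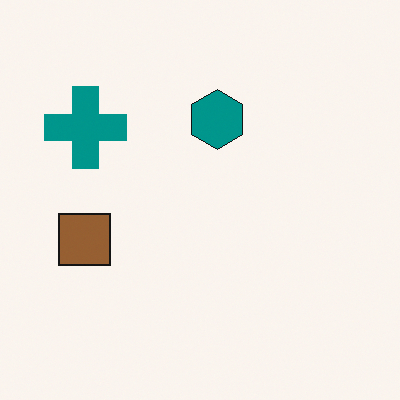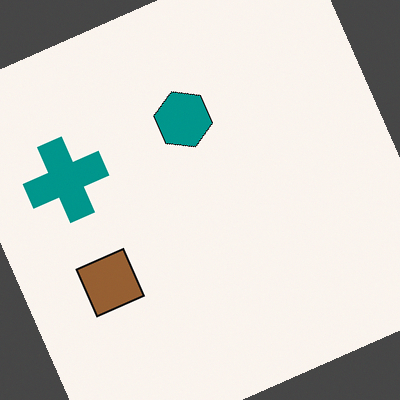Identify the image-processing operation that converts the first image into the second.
It was rotated counter-clockwise by a moderate amount.

Every shape is tilted by the same angle and the image corners show triangular fill wedges — a whole-image rotation by a non-right angle.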